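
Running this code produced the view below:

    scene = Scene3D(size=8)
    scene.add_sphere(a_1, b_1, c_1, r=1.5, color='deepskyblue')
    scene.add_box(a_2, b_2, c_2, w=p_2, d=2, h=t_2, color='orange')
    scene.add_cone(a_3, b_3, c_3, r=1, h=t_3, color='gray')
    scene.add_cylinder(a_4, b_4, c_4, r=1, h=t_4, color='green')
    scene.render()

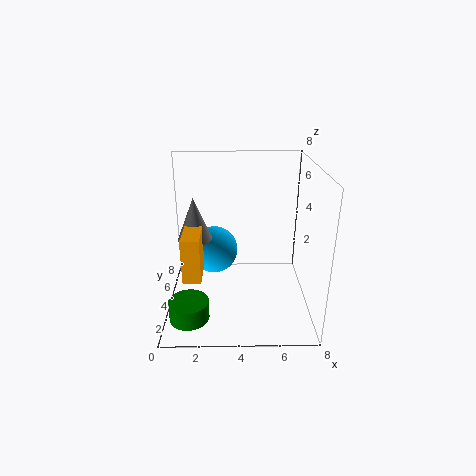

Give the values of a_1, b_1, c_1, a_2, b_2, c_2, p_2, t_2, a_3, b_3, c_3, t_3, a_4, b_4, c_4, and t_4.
a_1 = 2.5; b_1 = 6.5; c_1 = 2; a_2 = 1; b_2 = 2.5; c_2 = 2; p_2 = 1; t_2 = 2.5; a_3 = 1.5; b_3 = 5; c_3 = 3.5; t_3 = 2.5; a_4 = 1.5; b_4 = 1; c_4 = 1; t_4 = 1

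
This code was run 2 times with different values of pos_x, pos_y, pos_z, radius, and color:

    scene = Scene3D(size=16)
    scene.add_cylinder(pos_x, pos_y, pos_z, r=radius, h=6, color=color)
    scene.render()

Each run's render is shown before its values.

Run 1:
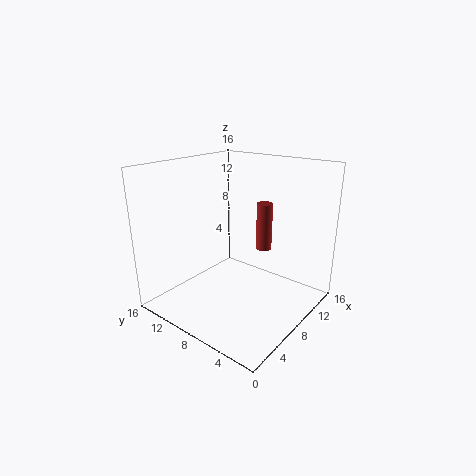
pos_x = 14, pos_y = 8.5, pos_z = 4.5, radius = 1, color = 'brown'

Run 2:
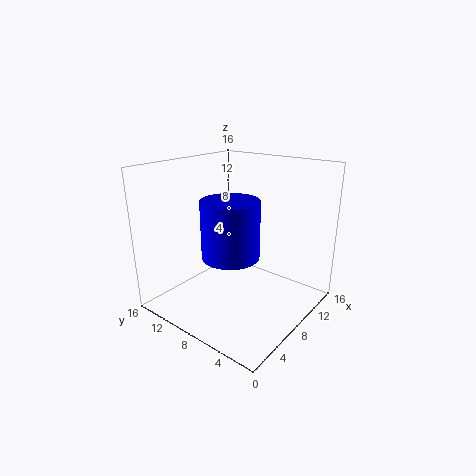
pos_x = 5.5, pos_y = 7, pos_z = 7, radius = 3, color = 'blue'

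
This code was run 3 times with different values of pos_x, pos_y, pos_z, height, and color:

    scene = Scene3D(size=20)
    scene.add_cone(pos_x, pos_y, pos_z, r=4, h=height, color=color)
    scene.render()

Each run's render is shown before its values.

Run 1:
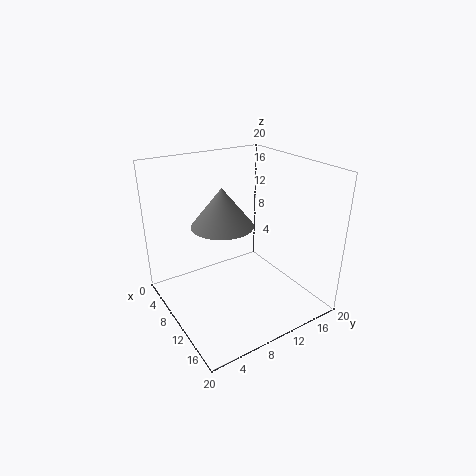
pos_x = 11; pos_y = 7; pos_z = 13; height = 5; color = 'gray'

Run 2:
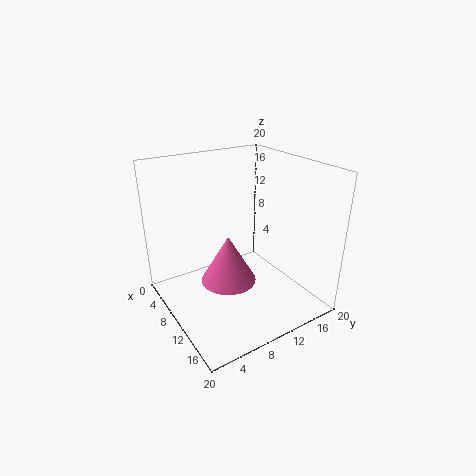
pos_x = 9; pos_y = 9; pos_z = 3; height = 7; color = 'hotpink'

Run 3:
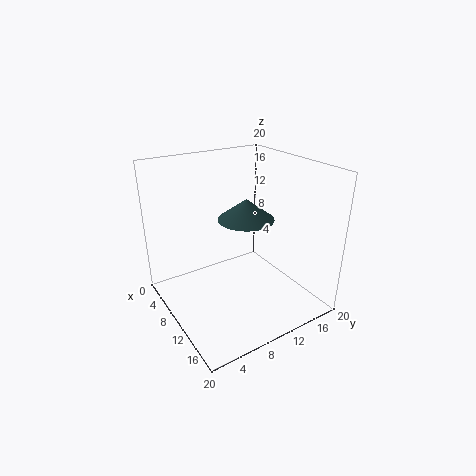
pos_x = 9; pos_y = 12; pos_z = 12; height = 3; color = 'darkslategray'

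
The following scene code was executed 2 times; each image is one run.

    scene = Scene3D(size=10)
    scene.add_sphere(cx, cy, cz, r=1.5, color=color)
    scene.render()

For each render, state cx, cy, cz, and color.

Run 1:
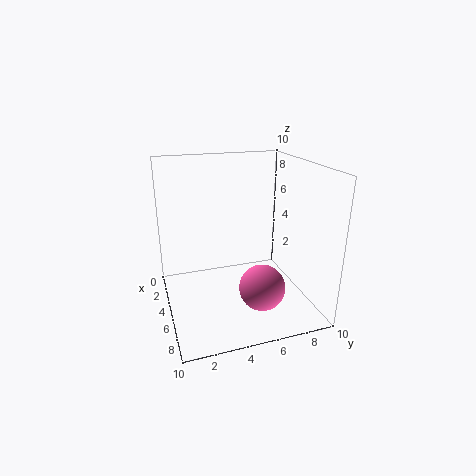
cx = 7.75, cy = 5.75, cz = 2.5, color = 'hotpink'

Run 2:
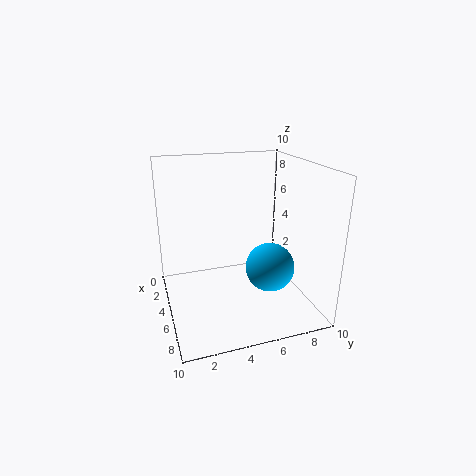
cx = 8.25, cy = 6, cz = 4.25, color = 'deepskyblue'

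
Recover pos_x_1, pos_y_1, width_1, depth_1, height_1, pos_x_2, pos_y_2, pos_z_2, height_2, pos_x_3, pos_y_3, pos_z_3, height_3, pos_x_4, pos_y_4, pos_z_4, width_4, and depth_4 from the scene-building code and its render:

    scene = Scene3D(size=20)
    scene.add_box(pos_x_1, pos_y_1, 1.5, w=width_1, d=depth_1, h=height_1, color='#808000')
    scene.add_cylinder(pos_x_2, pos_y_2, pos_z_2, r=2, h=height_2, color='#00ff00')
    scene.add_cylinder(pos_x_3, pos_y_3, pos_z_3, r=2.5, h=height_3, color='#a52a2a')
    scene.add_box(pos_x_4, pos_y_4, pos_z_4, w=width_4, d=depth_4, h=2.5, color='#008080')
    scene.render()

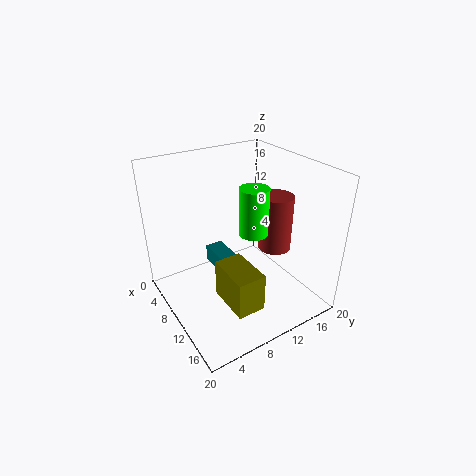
pos_x_1 = 9.5, pos_y_1 = 6.5, width_1 = 6.5, depth_1 = 4, height_1 = 5.5, pos_x_2 = 11.5, pos_y_2 = 11.5, pos_z_2 = 11, height_2 = 6.5, pos_x_3 = 9.5, pos_y_3 = 17, pos_z_3 = 6, height_3 = 8.5, pos_x_4 = 5, pos_y_4 = 7.5, pos_z_4 = 4.5, width_4 = 5, depth_4 = 2.5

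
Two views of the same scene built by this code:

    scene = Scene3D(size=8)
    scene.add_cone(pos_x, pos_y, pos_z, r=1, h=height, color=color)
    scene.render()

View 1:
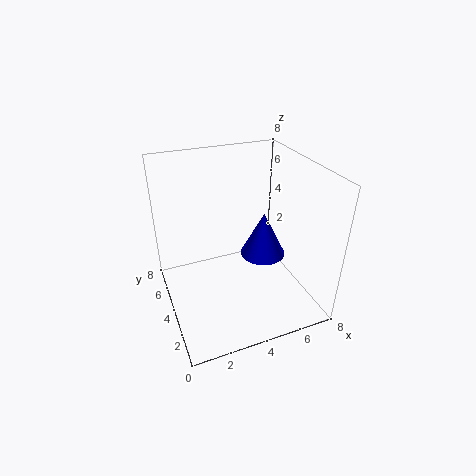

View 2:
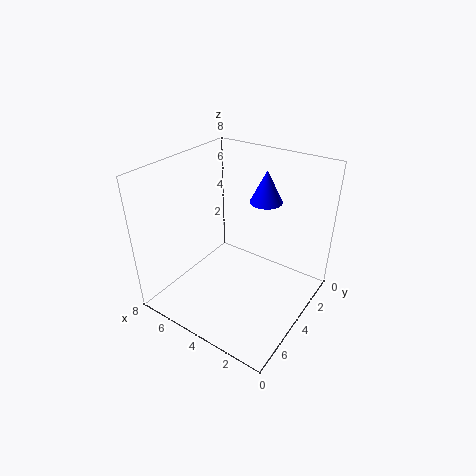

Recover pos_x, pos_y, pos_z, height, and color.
pos_x = 4; pos_y = 1; pos_z = 5; height = 2; color = 'blue'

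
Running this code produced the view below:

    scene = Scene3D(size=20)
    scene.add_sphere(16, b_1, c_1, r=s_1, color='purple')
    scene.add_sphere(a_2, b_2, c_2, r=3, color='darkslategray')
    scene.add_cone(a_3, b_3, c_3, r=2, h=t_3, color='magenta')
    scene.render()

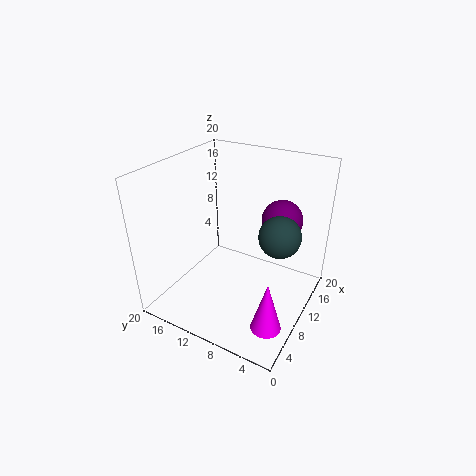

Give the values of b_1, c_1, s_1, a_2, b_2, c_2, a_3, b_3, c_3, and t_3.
b_1 = 6; c_1 = 11; s_1 = 3; a_2 = 13; b_2 = 5; c_2 = 10; a_3 = 5; b_3 = 3; c_3 = 1; t_3 = 7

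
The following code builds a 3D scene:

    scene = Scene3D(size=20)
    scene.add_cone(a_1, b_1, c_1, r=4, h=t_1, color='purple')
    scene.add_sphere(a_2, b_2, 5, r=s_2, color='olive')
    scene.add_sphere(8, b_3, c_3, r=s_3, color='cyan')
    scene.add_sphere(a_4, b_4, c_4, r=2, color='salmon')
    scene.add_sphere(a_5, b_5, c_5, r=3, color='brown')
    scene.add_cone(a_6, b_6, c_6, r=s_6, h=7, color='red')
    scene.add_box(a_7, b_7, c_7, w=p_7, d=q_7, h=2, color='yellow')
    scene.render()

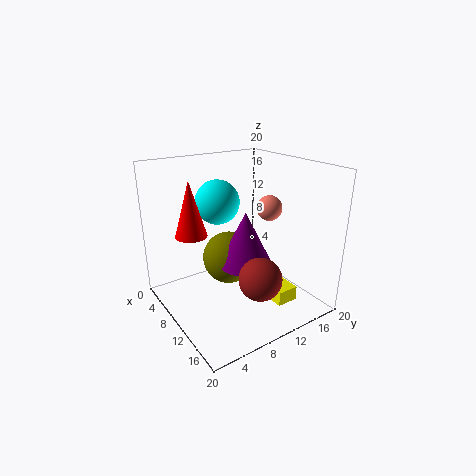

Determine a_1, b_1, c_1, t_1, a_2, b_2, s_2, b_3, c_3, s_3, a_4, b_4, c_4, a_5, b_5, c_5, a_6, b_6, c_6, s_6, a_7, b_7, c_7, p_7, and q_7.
a_1 = 9, b_1 = 12, c_1 = 5, t_1 = 8, a_2 = 6, b_2 = 11, s_2 = 4, b_3 = 8, c_3 = 15, s_3 = 3, a_4 = 7, b_4 = 18, c_4 = 12, a_5 = 14, b_5 = 11, c_5 = 5, a_6 = 10, b_6 = 3, c_6 = 12, s_6 = 2, a_7 = 12, b_7 = 12, c_7 = 2, p_7 = 5, q_7 = 3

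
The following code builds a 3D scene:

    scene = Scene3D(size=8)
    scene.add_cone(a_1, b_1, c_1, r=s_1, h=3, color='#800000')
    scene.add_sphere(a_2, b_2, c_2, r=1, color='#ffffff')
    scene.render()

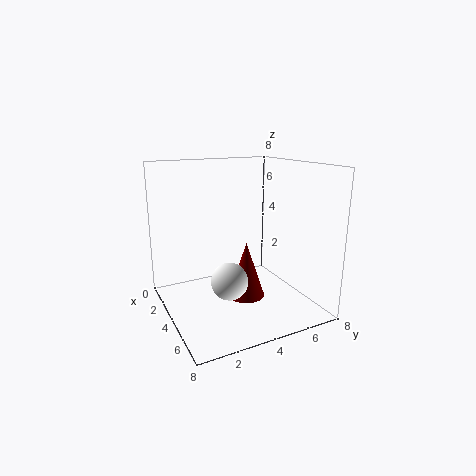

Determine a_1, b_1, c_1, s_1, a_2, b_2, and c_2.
a_1 = 5; b_1 = 4; c_1 = 1; s_1 = 1; a_2 = 5; b_2 = 3; c_2 = 2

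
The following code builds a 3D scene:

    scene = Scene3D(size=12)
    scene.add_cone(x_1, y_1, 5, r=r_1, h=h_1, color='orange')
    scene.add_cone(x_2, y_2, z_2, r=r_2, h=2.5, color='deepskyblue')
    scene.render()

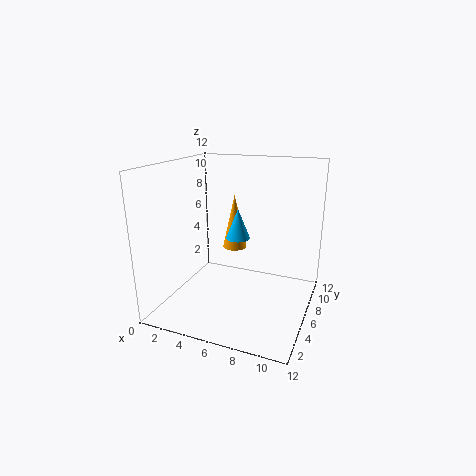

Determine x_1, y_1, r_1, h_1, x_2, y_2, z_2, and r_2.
x_1 = 5.5, y_1 = 6.5, r_1 = 1, h_1 = 4.5, x_2 = 6, y_2 = 6, z_2 = 6, r_2 = 1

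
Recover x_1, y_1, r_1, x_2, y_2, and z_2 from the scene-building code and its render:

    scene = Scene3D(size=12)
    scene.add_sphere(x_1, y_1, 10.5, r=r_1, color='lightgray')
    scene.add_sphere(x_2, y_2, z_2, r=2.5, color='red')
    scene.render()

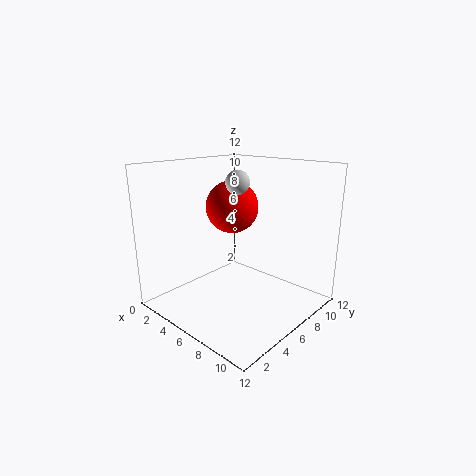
x_1 = 5.5
y_1 = 6.5
r_1 = 1
x_2 = 2.5
y_2 = 9
z_2 = 7.5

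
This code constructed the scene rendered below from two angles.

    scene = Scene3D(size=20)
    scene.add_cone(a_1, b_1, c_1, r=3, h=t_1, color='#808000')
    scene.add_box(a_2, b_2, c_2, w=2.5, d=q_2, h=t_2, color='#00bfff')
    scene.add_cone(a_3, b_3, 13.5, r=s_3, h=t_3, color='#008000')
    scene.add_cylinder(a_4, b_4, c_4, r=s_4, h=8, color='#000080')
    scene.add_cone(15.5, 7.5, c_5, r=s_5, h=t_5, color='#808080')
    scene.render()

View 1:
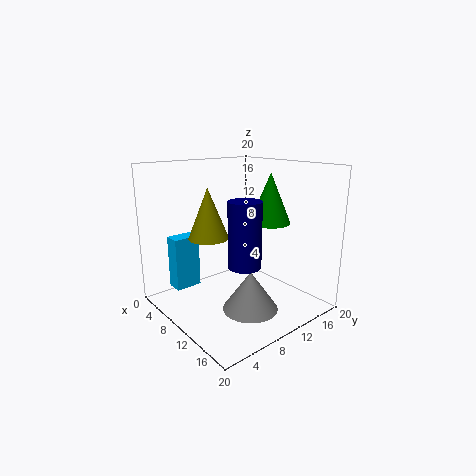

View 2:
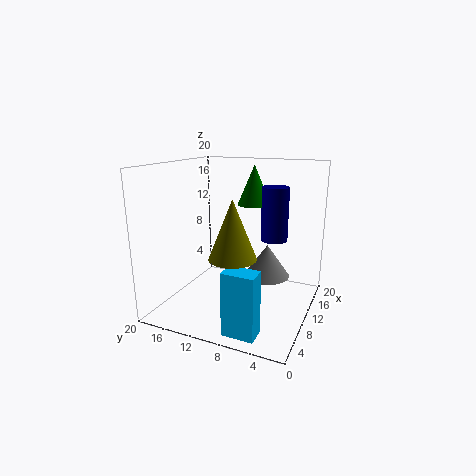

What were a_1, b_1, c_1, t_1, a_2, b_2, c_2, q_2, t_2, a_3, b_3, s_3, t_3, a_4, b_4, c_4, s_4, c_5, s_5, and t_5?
a_1 = 5, b_1 = 8.5, c_1 = 9, t_1 = 7.5, a_2 = 0.5, b_2 = 4, c_2 = 1, q_2 = 4, t_2 = 8, a_3 = 16, b_3 = 10, s_3 = 2.5, t_3 = 6, a_4 = 15.5, b_4 = 6.5, c_4 = 8.5, s_4 = 2, c_5 = 2.5, s_5 = 3.5, t_5 = 5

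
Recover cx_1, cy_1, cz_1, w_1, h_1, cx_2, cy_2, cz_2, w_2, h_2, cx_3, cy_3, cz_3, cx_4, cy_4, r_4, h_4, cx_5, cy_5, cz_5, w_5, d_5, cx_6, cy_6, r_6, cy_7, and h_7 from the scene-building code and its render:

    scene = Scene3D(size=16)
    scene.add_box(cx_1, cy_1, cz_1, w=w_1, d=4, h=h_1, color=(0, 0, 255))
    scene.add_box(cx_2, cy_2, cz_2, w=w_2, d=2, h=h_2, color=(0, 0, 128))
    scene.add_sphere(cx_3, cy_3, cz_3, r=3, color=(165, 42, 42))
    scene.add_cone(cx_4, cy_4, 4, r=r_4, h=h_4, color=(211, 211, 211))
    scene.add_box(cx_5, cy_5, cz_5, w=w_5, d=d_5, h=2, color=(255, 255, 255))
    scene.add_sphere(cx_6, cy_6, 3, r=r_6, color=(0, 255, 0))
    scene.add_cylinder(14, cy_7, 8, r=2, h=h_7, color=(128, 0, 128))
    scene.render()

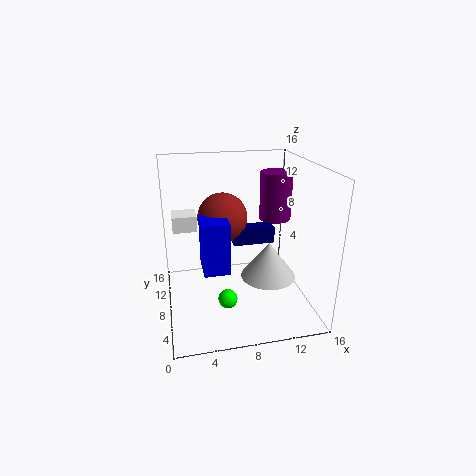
cx_1 = 4
cy_1 = 7
cz_1 = 4
w_1 = 3
h_1 = 6
cx_2 = 8
cy_2 = 10
cz_2 = 6
w_2 = 5
h_2 = 2
cx_3 = 7
cy_3 = 12
cz_3 = 9
cx_4 = 11
cy_4 = 6
r_4 = 3
h_4 = 4
cx_5 = 1
cy_5 = 13
cz_5 = 7
w_5 = 3
d_5 = 3
cx_6 = 6
cy_6 = 4
r_6 = 1
cy_7 = 13
h_7 = 6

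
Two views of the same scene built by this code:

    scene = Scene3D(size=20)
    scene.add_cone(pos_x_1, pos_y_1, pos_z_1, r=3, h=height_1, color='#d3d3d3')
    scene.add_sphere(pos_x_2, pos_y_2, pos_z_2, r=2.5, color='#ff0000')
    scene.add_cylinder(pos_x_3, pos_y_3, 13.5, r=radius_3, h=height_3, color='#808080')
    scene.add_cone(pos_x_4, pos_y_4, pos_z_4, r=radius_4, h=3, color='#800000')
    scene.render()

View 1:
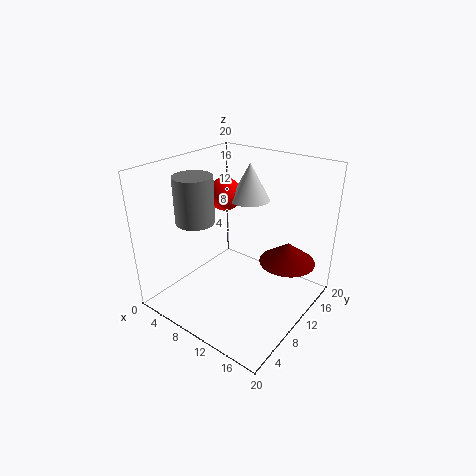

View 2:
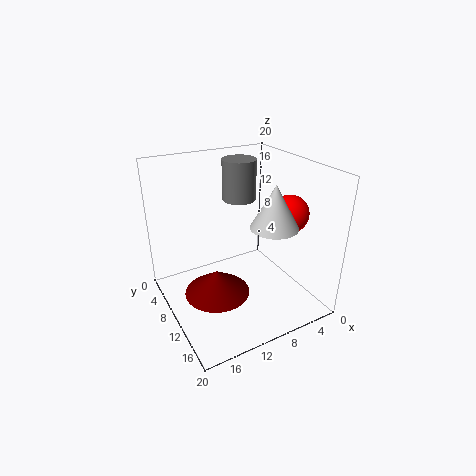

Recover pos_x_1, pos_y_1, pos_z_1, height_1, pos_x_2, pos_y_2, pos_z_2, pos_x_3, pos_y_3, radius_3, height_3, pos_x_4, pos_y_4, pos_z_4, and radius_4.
pos_x_1 = 8; pos_y_1 = 15.5; pos_z_1 = 13.5; height_1 = 5.5; pos_x_2 = 4.5; pos_y_2 = 14; pos_z_2 = 14; pos_x_3 = 7; pos_y_3 = 5; radius_3 = 2.5; height_3 = 6; pos_x_4 = 15.5; pos_y_4 = 14.5; pos_z_4 = 6; radius_4 = 4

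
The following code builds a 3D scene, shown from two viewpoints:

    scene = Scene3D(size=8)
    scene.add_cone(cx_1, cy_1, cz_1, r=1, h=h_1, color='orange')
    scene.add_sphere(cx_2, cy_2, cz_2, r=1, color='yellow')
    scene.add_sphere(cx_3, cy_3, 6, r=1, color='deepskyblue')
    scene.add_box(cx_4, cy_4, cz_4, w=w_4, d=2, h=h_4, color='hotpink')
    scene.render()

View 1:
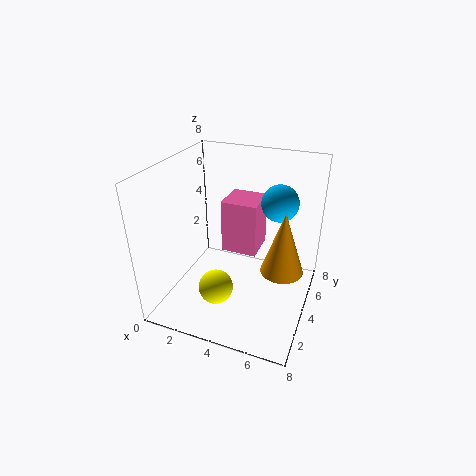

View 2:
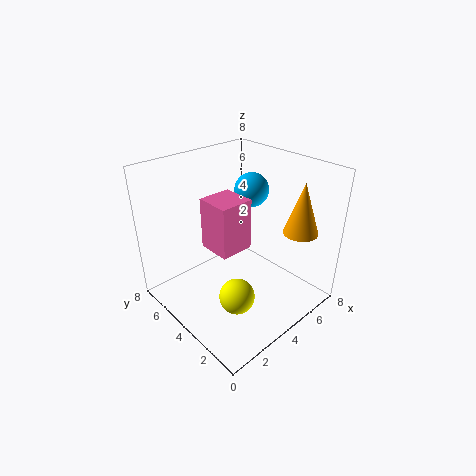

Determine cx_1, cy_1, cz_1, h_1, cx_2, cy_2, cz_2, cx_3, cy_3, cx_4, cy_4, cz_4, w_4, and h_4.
cx_1 = 7
cy_1 = 2
cz_1 = 4
h_1 = 3
cx_2 = 3
cy_2 = 3
cz_2 = 1
cx_3 = 6
cy_3 = 5
cx_4 = 3
cy_4 = 4
cz_4 = 3
w_4 = 2
h_4 = 3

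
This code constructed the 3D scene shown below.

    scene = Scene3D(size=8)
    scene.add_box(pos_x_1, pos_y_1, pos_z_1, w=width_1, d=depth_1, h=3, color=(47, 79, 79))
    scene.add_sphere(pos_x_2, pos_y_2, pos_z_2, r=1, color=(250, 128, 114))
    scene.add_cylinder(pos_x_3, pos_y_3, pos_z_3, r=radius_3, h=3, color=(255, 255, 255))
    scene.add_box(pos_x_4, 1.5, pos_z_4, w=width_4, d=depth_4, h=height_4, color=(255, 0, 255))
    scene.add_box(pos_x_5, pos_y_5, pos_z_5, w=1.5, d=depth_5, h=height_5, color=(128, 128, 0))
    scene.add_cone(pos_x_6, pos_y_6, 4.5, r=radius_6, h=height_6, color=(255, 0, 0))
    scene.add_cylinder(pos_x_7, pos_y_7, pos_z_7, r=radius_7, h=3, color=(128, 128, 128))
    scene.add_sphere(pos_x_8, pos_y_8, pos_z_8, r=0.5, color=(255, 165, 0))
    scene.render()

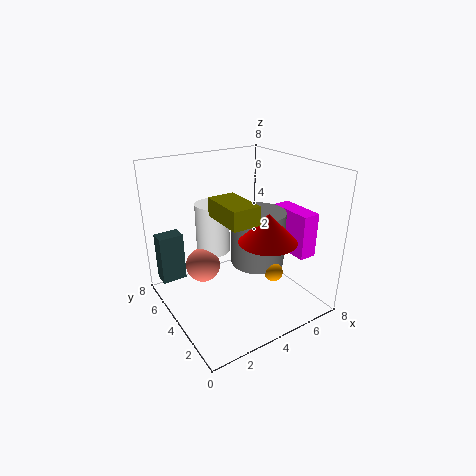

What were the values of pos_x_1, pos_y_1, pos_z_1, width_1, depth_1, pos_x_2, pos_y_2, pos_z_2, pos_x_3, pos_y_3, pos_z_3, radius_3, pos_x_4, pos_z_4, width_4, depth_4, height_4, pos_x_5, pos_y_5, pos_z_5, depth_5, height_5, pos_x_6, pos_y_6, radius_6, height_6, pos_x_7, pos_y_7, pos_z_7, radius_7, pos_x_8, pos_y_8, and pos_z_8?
pos_x_1 = 0.5
pos_y_1 = 7
pos_z_1 = 0.5
width_1 = 1.5
depth_1 = 1
pos_x_2 = 2.5
pos_y_2 = 5.5
pos_z_2 = 2
pos_x_3 = 3.5
pos_y_3 = 6
pos_z_3 = 2.5
radius_3 = 1
pos_x_4 = 6.5
pos_z_4 = 3
width_4 = 1
depth_4 = 2.5
height_4 = 2.5
pos_x_5 = 2.5
pos_y_5 = 2
pos_z_5 = 5.5
depth_5 = 2.5
height_5 = 1
pos_x_6 = 4.5
pos_y_6 = 2
radius_6 = 1.5
height_6 = 1.5
pos_x_7 = 5
pos_y_7 = 3.5
pos_z_7 = 2.5
radius_7 = 1.5
pos_x_8 = 5
pos_y_8 = 2
pos_z_8 = 2.5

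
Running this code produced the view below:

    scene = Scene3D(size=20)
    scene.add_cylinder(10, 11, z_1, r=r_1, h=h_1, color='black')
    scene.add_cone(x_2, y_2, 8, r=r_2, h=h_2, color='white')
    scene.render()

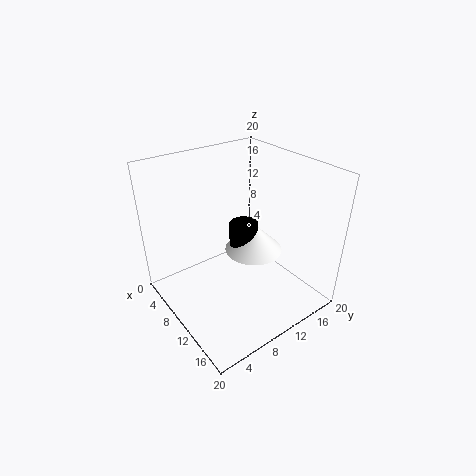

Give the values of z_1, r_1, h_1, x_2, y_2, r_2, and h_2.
z_1 = 8
r_1 = 2
h_1 = 4
x_2 = 11
y_2 = 12
r_2 = 4
h_2 = 4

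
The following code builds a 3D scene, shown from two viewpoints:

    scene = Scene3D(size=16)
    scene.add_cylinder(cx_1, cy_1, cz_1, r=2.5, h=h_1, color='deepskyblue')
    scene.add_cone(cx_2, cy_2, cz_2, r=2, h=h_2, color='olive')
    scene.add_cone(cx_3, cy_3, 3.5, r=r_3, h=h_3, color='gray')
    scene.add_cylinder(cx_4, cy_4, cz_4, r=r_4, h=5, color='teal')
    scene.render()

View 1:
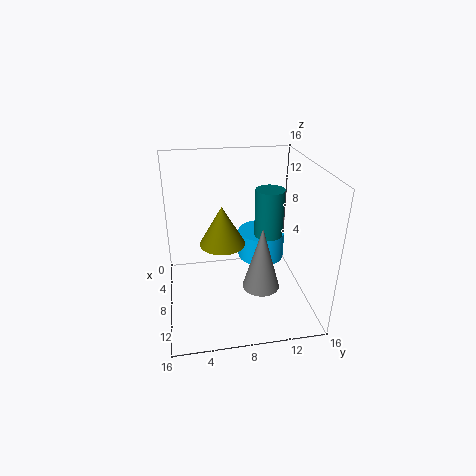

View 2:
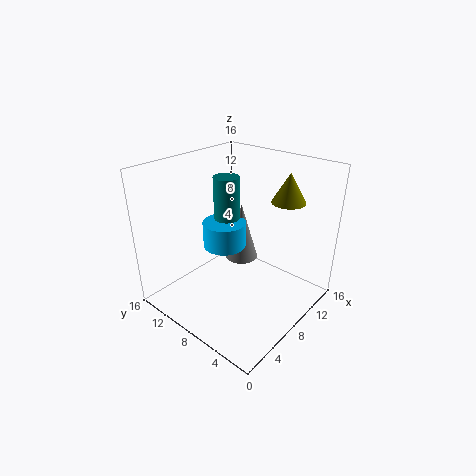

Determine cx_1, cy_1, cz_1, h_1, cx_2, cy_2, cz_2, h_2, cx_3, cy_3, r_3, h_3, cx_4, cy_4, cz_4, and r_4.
cx_1 = 8.5
cy_1 = 10.5
cz_1 = 6
h_1 = 3
cx_2 = 14
cy_2 = 5.5
cz_2 = 11
h_2 = 3.5
cx_3 = 11
cy_3 = 10
r_3 = 2
h_3 = 7
cx_4 = 9.5
cy_4 = 11
cz_4 = 9
r_4 = 1.5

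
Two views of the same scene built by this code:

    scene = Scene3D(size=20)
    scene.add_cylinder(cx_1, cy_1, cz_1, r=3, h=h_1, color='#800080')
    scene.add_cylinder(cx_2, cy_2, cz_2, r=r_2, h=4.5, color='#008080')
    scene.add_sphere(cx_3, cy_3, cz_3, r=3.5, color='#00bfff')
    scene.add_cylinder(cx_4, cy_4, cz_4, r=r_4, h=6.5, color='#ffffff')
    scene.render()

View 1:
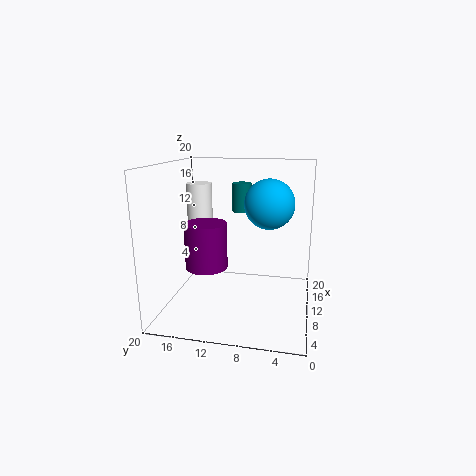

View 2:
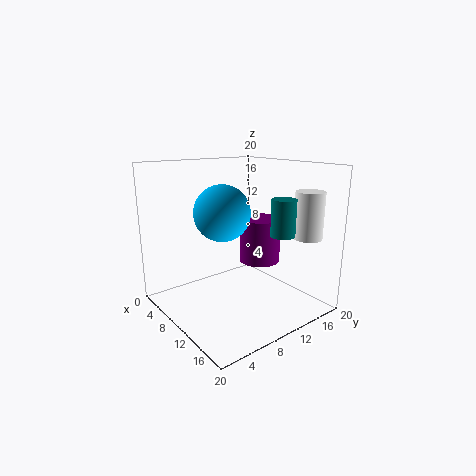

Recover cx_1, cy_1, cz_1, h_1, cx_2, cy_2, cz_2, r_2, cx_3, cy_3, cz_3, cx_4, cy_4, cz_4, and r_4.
cx_1 = 9.5; cy_1 = 14.5; cz_1 = 5.5; h_1 = 6.5; cx_2 = 17.5; cy_2 = 11; cz_2 = 12; r_2 = 1.5; cx_3 = 12; cy_3 = 6; cz_3 = 14.5; cx_4 = 16; cy_4 = 17.5; cz_4 = 10; r_4 = 2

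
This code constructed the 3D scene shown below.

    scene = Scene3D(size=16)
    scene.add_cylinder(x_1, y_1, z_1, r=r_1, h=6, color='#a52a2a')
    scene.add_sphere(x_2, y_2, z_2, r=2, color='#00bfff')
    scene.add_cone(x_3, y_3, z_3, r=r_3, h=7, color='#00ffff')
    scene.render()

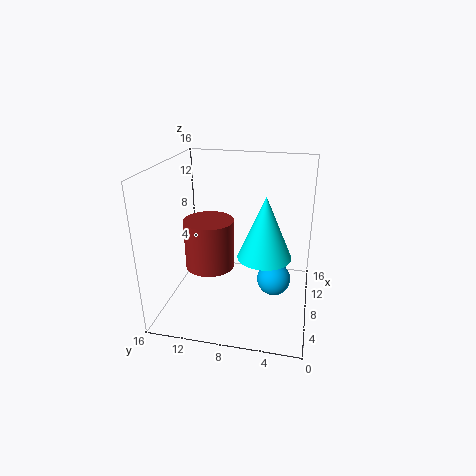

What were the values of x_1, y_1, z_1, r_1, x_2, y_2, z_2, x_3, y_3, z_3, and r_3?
x_1 = 10, y_1 = 12, z_1 = 3, r_1 = 3, x_2 = 10, y_2 = 4, z_2 = 2, x_3 = 8, y_3 = 5, z_3 = 6, r_3 = 3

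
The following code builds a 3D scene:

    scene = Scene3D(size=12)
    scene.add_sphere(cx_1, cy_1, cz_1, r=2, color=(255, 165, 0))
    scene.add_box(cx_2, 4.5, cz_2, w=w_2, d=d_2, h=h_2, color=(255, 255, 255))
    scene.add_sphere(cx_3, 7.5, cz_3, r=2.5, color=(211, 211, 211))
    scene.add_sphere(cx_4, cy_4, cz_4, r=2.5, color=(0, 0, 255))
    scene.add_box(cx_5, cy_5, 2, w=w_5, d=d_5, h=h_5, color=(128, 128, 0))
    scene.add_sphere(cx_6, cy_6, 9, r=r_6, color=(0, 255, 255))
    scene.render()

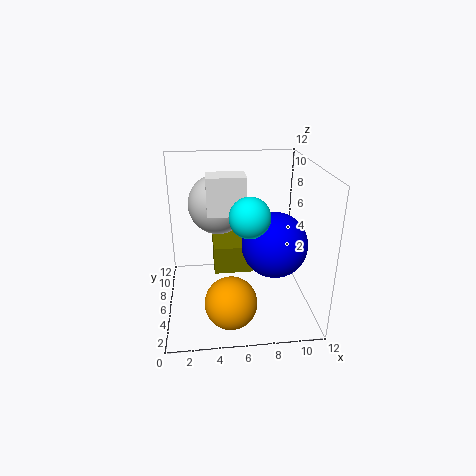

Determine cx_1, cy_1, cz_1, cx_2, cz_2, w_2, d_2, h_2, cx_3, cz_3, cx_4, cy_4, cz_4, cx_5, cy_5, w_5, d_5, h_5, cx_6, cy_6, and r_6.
cx_1 = 5; cy_1 = 2; cz_1 = 2.5; cx_2 = 3.5; cz_2 = 8.5; w_2 = 3; d_2 = 2; h_2 = 3; cx_3 = 4.5; cz_3 = 8.5; cx_4 = 8.5; cy_4 = 3.5; cz_4 = 6.5; cx_5 = 4; cy_5 = 7; w_5 = 3.5; d_5 = 4; h_5 = 2.5; cx_6 = 6.5; cy_6 = 3; r_6 = 1.5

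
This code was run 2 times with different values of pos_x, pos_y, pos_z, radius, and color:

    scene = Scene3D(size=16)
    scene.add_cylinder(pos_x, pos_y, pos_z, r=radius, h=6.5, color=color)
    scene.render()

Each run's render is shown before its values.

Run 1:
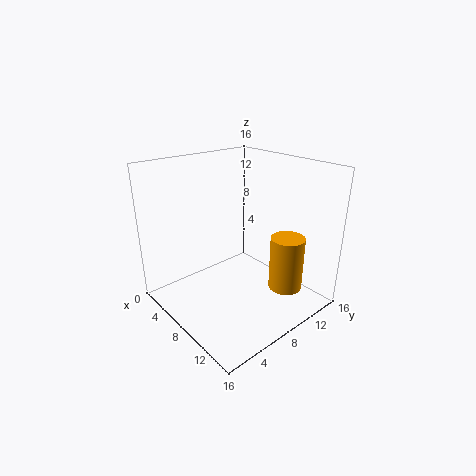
pos_x = 11; pos_y = 13; pos_z = 1; radius = 2; color = 'orange'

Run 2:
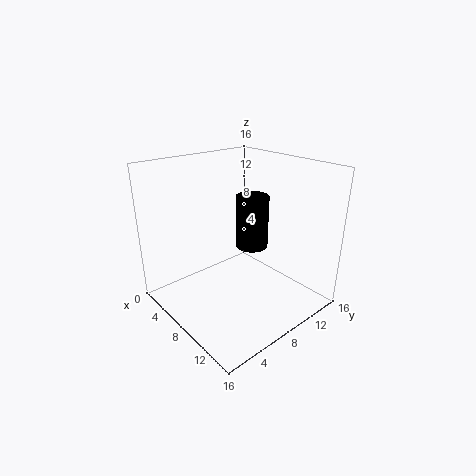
pos_x = 6; pos_y = 12; pos_z = 5; radius = 2; color = 'black'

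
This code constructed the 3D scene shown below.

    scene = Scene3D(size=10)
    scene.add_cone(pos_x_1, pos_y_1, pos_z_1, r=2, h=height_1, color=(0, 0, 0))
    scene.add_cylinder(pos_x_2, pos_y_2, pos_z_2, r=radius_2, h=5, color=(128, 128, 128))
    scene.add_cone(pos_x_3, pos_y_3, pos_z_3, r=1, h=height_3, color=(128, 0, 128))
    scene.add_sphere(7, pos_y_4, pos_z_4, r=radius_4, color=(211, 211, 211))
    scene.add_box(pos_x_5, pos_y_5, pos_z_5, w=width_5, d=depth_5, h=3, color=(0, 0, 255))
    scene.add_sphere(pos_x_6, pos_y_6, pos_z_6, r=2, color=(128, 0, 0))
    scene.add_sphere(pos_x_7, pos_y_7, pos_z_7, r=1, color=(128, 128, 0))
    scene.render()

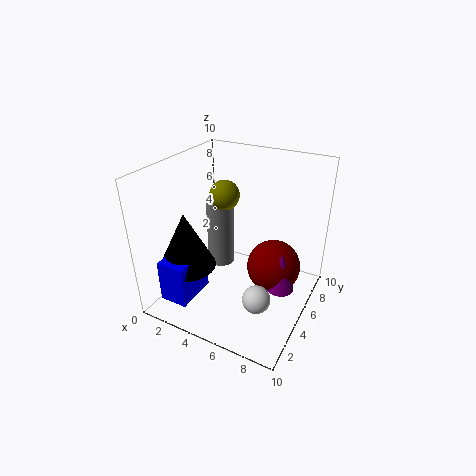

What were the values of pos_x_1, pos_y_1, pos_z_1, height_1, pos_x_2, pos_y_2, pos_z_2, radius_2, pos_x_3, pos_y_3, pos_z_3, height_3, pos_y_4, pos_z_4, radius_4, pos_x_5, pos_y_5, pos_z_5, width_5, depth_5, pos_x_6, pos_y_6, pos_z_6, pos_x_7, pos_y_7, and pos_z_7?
pos_x_1 = 2, pos_y_1 = 3, pos_z_1 = 3, height_1 = 4, pos_x_2 = 3, pos_y_2 = 6, pos_z_2 = 2, radius_2 = 1, pos_x_3 = 8, pos_y_3 = 6, pos_z_3 = 1, height_3 = 3, pos_y_4 = 4, pos_z_4 = 1, radius_4 = 1, pos_x_5 = 1, pos_y_5 = 1, pos_z_5 = 1, width_5 = 2, depth_5 = 3, pos_x_6 = 7, pos_y_6 = 7, pos_z_6 = 2, pos_x_7 = 4, pos_y_7 = 5, pos_z_7 = 8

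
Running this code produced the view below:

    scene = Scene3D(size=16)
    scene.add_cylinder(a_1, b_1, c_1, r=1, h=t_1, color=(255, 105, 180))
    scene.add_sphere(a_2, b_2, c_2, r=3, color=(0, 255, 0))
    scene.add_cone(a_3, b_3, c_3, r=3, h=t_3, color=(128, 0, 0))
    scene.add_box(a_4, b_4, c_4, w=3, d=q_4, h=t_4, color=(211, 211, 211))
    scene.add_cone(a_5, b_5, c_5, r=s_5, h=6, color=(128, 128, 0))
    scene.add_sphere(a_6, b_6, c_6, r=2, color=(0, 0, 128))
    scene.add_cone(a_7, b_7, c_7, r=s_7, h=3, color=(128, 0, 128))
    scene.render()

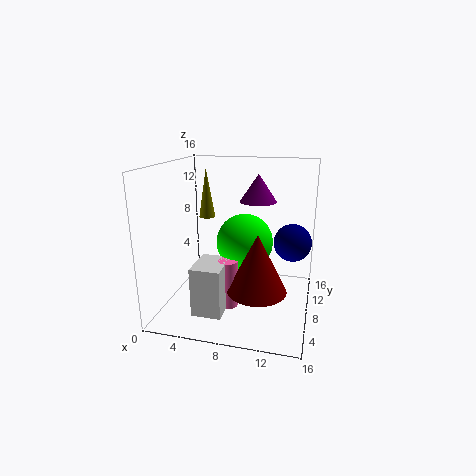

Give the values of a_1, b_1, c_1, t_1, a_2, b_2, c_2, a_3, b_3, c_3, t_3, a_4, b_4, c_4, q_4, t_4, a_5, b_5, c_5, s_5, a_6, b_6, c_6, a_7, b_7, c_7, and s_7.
a_1 = 8, b_1 = 4, c_1 = 2, t_1 = 5, a_2 = 9, b_2 = 7, c_2 = 8, a_3 = 11, b_3 = 4, c_3 = 4, t_3 = 6, a_4 = 5, b_4 = 1, c_4 = 2, q_4 = 4, t_4 = 5, a_5 = 3, b_5 = 12, c_5 = 9, s_5 = 1, a_6 = 14, b_6 = 8, c_6 = 8, a_7 = 10, b_7 = 9, c_7 = 12, s_7 = 2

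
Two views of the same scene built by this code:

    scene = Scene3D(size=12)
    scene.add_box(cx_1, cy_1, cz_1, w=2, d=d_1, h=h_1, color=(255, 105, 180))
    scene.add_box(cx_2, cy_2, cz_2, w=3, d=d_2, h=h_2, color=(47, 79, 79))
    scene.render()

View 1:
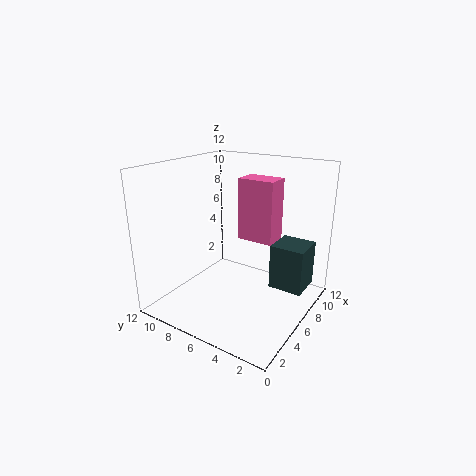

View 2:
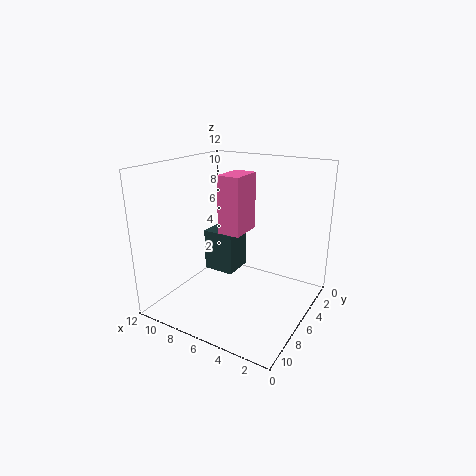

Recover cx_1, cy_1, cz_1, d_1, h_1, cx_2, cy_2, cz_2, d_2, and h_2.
cx_1 = 6, cy_1 = 3, cz_1 = 6, d_1 = 3, h_1 = 5, cx_2 = 8, cy_2 = 1, cz_2 = 1, d_2 = 3, h_2 = 4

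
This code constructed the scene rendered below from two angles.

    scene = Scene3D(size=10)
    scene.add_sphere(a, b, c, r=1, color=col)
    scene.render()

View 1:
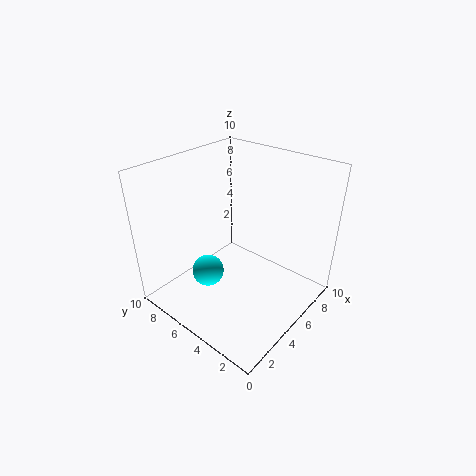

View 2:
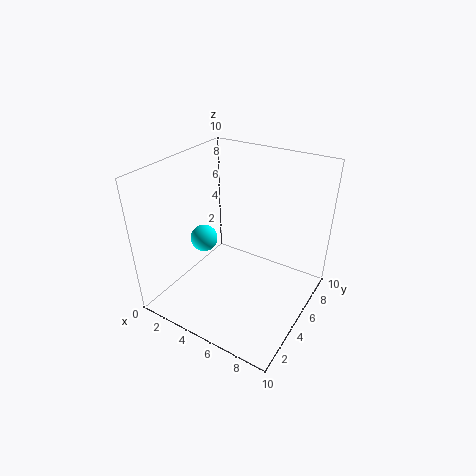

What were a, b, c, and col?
a = 2
b = 5
c = 4
col = 'cyan'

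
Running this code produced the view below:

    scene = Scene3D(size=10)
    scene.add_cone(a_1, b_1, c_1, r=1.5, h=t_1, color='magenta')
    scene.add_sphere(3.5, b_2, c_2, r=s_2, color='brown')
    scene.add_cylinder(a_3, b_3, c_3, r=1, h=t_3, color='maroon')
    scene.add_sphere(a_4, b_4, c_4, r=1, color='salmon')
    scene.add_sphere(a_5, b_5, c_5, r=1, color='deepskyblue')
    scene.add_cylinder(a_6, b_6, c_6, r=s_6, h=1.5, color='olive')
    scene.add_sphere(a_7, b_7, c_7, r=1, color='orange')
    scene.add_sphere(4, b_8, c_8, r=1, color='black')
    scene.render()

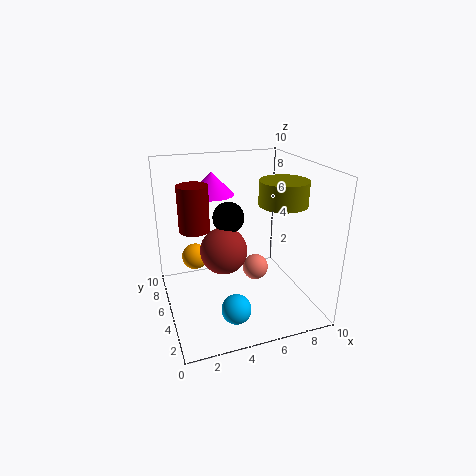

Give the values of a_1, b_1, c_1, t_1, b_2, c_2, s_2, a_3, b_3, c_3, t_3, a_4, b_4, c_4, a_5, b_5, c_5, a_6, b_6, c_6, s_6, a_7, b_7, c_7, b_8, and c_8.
a_1 = 3.5; b_1 = 6; c_1 = 8; t_1 = 1.5; b_2 = 3.5; c_2 = 5; s_2 = 1.5; a_3 = 2; b_3 = 5; c_3 = 6; t_3 = 3; a_4 = 7; b_4 = 6.5; c_4 = 1.5; a_5 = 4; b_5 = 2.5; c_5 = 1; a_6 = 7; b_6 = 2.5; c_6 = 8; s_6 = 1.5; a_7 = 2.5; b_7 = 8; c_7 = 2.5; b_8 = 4; c_8 = 7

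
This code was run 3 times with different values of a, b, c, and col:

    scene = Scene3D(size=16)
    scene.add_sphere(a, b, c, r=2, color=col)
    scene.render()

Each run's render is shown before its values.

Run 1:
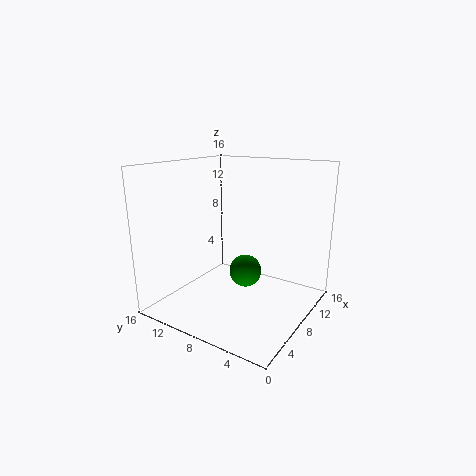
a = 11.25; b = 9; c = 2.5; col = 'green'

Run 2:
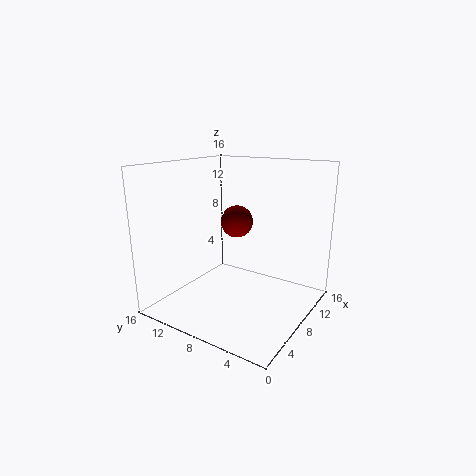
a = 12; b = 10.75; c = 8.5; col = 'maroon'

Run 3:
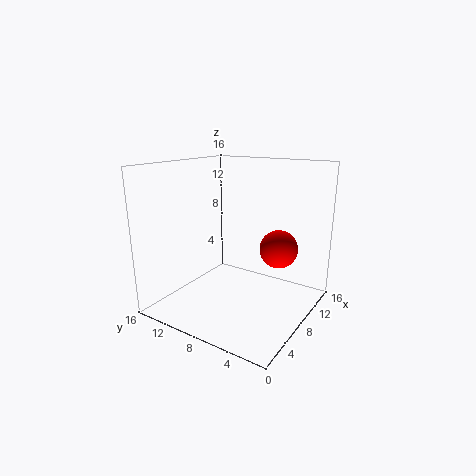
a = 8.5; b = 3.25; c = 7.5; col = 'red'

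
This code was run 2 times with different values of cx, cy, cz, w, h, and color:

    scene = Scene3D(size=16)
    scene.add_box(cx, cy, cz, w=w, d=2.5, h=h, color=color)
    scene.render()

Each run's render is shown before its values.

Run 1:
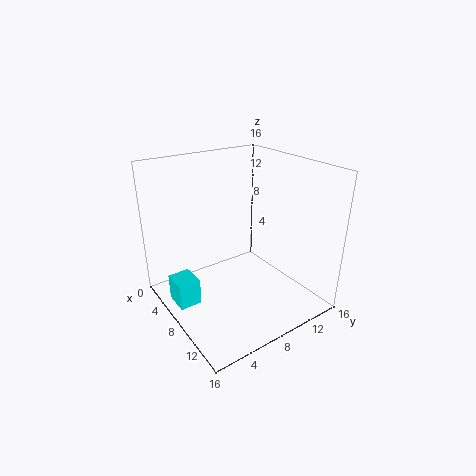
cx = 4
cy = 1
cz = 0.5
w = 3
h = 3
color = 'cyan'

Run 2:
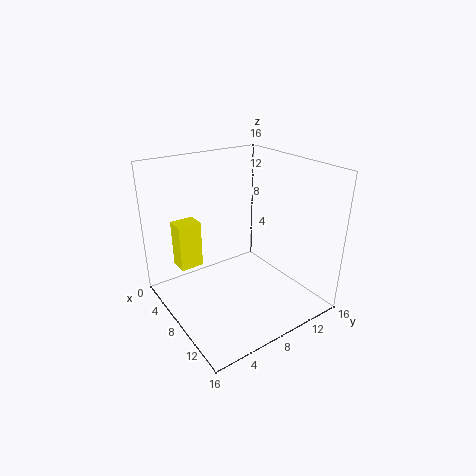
cx = 5
cy = 1.5
cz = 5.5
w = 2
h = 5
color = 'yellow'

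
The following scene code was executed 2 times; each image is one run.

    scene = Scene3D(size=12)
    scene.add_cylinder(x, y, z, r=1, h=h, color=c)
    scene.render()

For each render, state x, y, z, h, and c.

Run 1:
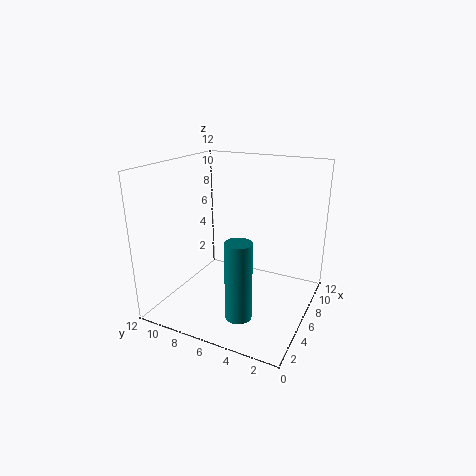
x = 2
y = 4
z = 1.5
h = 6
c = 'teal'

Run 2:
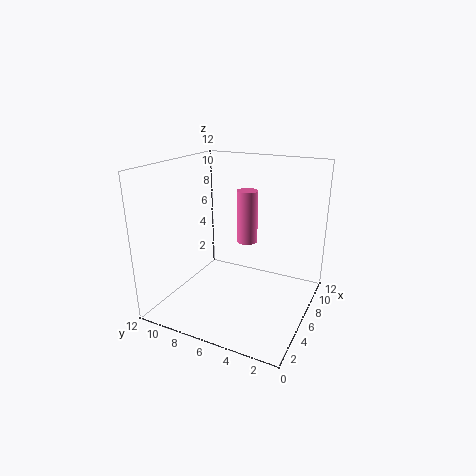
x = 10
y = 7
z = 4
h = 5
c = 'hotpink'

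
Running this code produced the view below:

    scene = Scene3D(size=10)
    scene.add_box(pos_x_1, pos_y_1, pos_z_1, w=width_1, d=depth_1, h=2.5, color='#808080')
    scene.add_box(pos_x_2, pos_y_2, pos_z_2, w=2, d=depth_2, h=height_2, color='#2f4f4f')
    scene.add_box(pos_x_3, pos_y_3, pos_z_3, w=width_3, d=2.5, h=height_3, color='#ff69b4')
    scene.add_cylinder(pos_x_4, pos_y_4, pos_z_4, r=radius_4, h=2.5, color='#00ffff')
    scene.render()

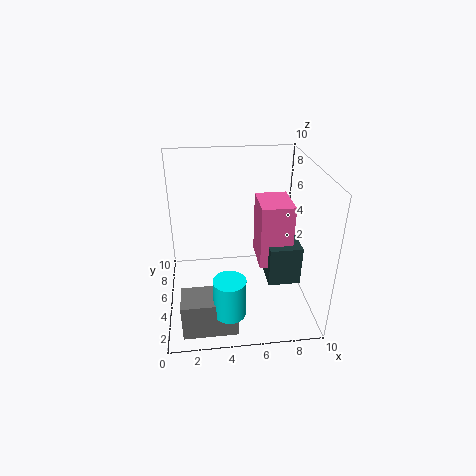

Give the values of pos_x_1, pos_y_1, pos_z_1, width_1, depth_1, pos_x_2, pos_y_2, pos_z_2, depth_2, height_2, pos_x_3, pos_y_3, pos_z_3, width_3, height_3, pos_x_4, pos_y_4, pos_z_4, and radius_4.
pos_x_1 = 1; pos_y_1 = 0.5; pos_z_1 = 0.5; width_1 = 3.5; depth_1 = 2; pos_x_2 = 6.5; pos_y_2 = 1.5; pos_z_2 = 3.5; depth_2 = 3.5; height_2 = 2.5; pos_x_3 = 6; pos_y_3 = 2; pos_z_3 = 4.5; width_3 = 2; height_3 = 4; pos_x_4 = 4; pos_y_4 = 1; pos_z_4 = 2; radius_4 = 1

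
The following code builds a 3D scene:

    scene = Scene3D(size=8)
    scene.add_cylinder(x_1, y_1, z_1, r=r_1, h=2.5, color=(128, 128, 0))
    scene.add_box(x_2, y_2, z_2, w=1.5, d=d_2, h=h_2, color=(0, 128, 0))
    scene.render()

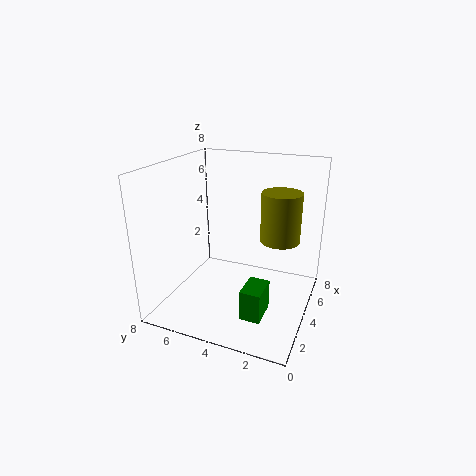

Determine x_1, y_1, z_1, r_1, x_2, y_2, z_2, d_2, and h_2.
x_1 = 3.5; y_1 = 1.5; z_1 = 4.5; r_1 = 1; x_2 = 0.5; y_2 = 1.5; z_2 = 1.5; d_2 = 1; h_2 = 1.5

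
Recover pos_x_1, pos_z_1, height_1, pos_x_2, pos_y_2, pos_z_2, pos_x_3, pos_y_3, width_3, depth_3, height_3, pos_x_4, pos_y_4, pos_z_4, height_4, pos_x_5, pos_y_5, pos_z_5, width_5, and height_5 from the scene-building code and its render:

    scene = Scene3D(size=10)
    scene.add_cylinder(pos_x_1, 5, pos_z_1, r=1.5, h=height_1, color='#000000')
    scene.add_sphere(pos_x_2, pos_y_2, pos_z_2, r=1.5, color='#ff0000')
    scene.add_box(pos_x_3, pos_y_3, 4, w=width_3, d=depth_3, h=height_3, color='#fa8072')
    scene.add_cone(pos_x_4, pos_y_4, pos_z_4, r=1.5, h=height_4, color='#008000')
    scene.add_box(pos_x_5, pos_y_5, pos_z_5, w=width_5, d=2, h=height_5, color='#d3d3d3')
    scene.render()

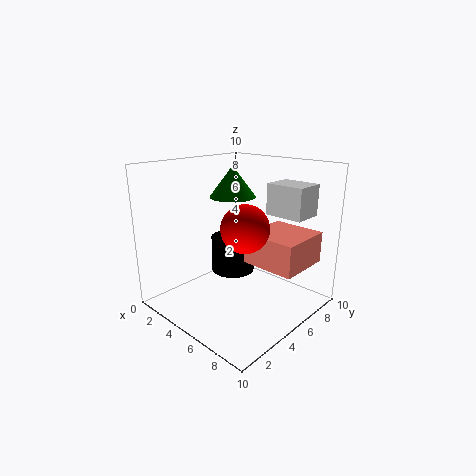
pos_x_1 = 4.5, pos_z_1 = 2.5, height_1 = 2.5, pos_x_2 = 7, pos_y_2 = 3.5, pos_z_2 = 6.5, pos_x_3 = 6.5, pos_y_3 = 4, width_3 = 3.5, depth_3 = 3.5, height_3 = 2, pos_x_4 = 5, pos_y_4 = 4.5, pos_z_4 = 8, height_4 = 2, pos_x_5 = 7, pos_y_5 = 5.5, pos_z_5 = 7, width_5 = 2.5, height_5 = 2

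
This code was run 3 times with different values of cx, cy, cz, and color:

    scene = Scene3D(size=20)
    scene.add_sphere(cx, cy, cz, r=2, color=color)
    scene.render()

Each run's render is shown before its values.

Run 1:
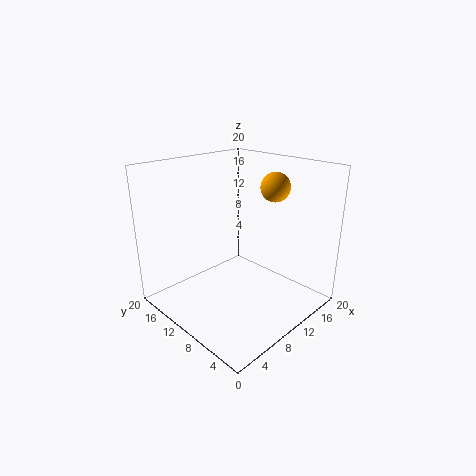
cx = 14, cy = 7, cz = 17, color = 'orange'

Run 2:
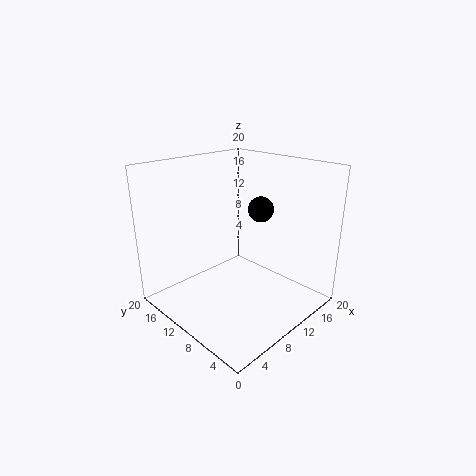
cx = 17, cy = 12, cz = 12, color = 'black'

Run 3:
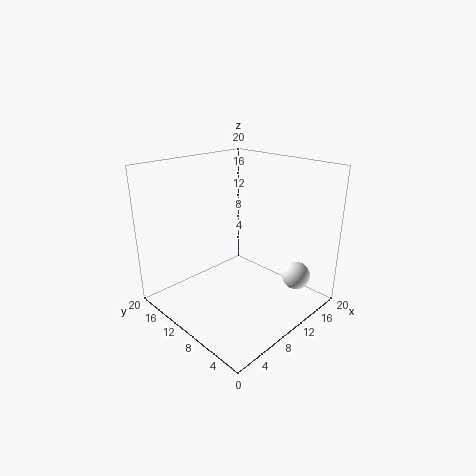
cx = 16, cy = 4, cz = 4, color = 'white'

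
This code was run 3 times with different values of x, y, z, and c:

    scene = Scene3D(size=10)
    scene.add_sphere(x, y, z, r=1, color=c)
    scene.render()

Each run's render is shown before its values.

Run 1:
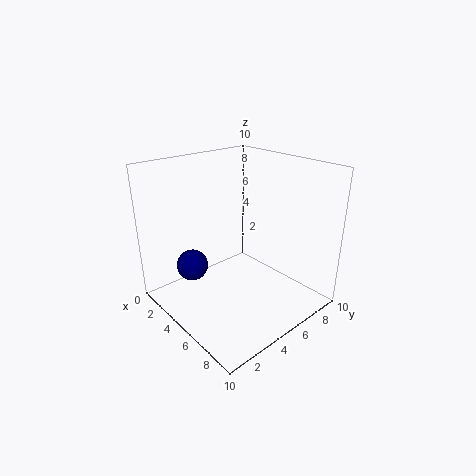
x = 4.5, y = 1.5, z = 4, c = 'navy'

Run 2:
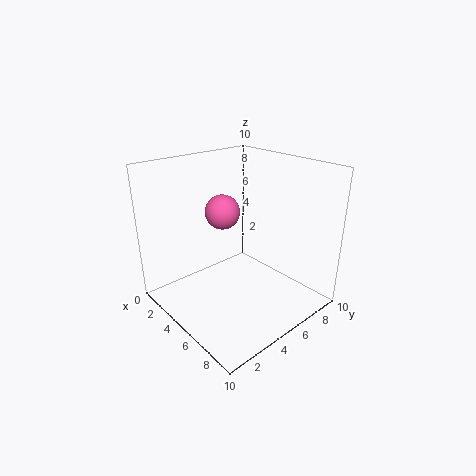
x = 6.5, y = 2.5, z = 8, c = 'hotpink'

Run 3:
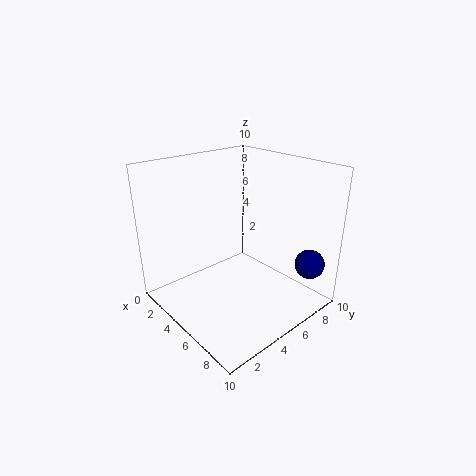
x = 9, y = 8, z = 3.5, c = 'navy'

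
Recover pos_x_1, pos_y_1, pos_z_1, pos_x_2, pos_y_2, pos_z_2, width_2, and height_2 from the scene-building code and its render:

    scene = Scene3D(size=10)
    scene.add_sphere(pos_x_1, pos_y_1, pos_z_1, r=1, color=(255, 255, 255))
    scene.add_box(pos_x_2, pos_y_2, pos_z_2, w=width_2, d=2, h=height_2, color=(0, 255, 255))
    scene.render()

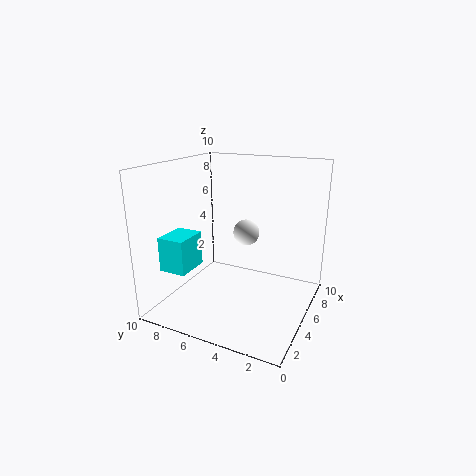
pos_x_1 = 7.5, pos_y_1 = 5.5, pos_z_1 = 4.5, pos_x_2 = 2.5, pos_y_2 = 8, pos_z_2 = 2.5, width_2 = 2.5, height_2 = 2.5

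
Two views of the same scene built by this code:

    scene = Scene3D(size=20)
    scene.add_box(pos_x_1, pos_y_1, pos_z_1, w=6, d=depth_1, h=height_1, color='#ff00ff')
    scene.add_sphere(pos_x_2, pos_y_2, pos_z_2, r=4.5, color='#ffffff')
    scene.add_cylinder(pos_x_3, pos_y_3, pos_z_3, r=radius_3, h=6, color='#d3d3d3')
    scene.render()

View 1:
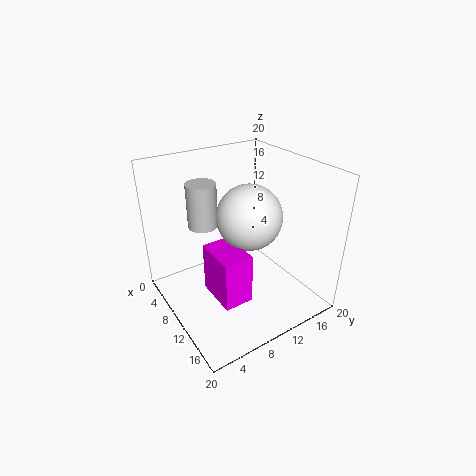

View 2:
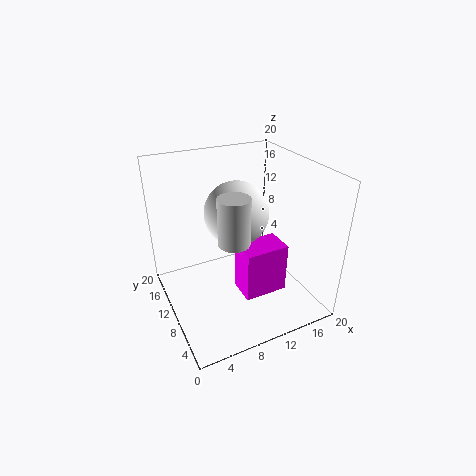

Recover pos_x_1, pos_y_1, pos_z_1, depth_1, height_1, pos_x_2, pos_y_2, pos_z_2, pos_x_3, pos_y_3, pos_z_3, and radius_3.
pos_x_1 = 9, pos_y_1 = 5, pos_z_1 = 3, depth_1 = 4, height_1 = 7, pos_x_2 = 10.5, pos_y_2 = 11.5, pos_z_2 = 13, pos_x_3 = 7.5, pos_y_3 = 6, pos_z_3 = 12, radius_3 = 2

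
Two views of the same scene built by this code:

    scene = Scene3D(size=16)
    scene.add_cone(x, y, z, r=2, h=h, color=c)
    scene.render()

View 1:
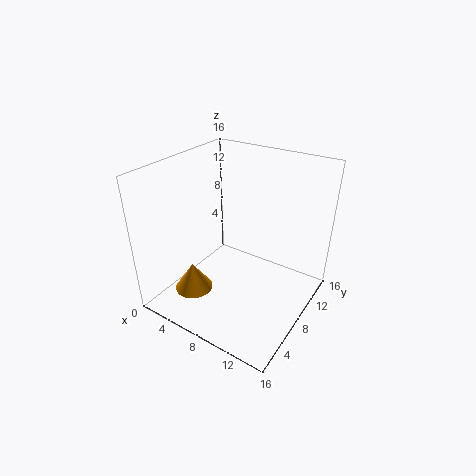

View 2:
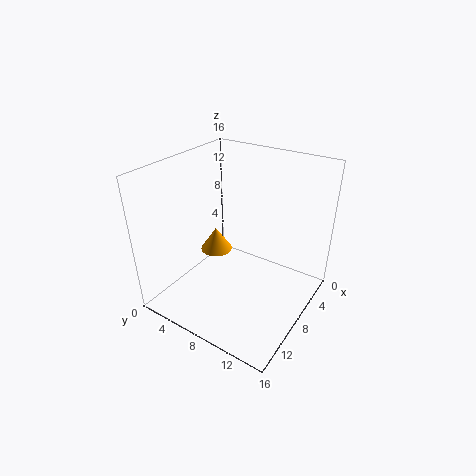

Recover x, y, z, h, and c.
x = 5.5
y = 3
z = 3.5
h = 3
c = 'orange'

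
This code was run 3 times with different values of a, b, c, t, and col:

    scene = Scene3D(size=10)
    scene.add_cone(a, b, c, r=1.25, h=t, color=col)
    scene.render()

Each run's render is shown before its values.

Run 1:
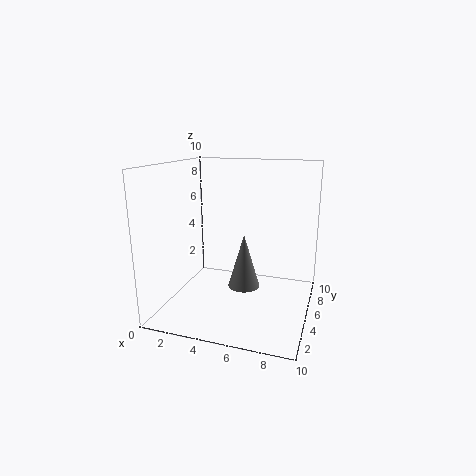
a = 4.75
b = 7.25
c = 0.25
t = 4.25
col = 'gray'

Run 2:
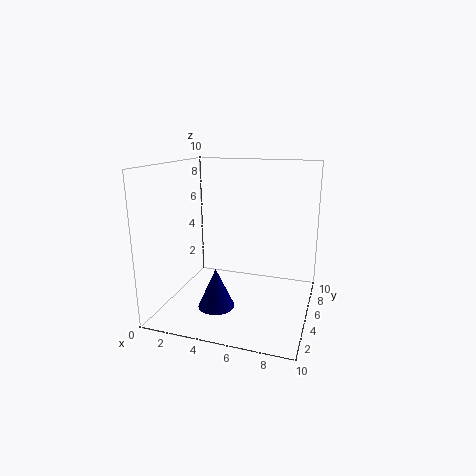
a = 4
b = 3.25
c = 0.5
t = 2.75
col = 'navy'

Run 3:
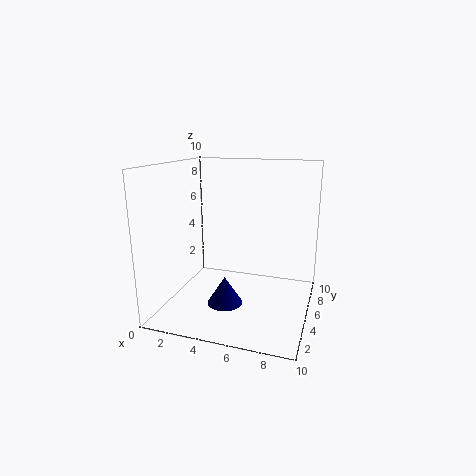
a = 4.25
b = 4.25
c = 0.25
t = 2
col = 'navy'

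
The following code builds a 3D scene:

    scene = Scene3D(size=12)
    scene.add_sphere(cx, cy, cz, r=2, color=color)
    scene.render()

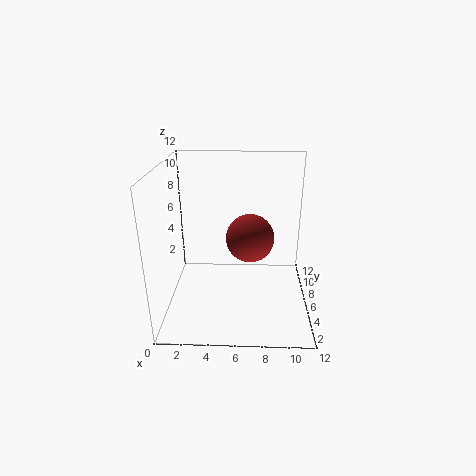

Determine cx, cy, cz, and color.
cx = 7; cy = 6; cz = 6; color = 'brown'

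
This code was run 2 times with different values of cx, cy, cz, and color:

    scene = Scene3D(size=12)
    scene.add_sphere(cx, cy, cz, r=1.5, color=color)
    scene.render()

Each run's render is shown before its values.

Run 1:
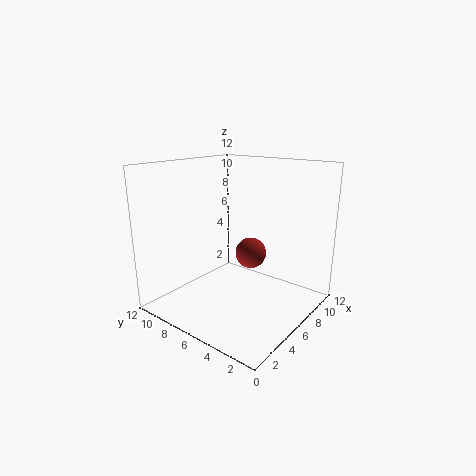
cx = 10, cy = 7.5, cz = 3, color = 'brown'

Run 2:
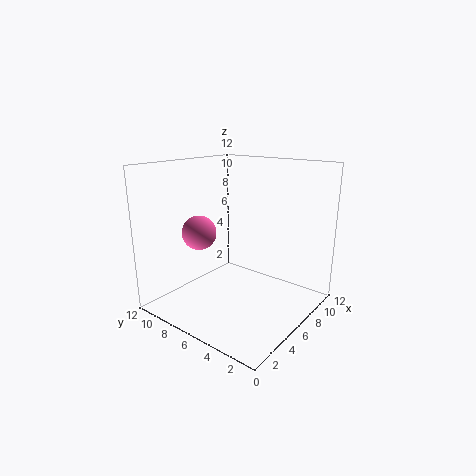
cx = 5, cy = 9.5, cz = 6, color = 'hotpink'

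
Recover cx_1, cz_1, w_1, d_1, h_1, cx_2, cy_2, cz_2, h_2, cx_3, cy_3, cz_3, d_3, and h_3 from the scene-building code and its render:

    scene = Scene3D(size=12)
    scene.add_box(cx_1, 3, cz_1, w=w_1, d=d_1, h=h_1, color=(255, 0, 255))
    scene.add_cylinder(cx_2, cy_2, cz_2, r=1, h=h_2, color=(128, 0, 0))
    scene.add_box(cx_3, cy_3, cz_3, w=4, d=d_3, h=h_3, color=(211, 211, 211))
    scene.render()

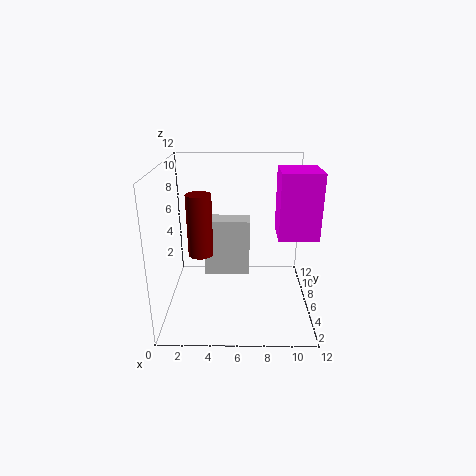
cx_1 = 9
cz_1 = 7
w_1 = 3
d_1 = 3
h_1 = 5
cx_2 = 3
cy_2 = 5
cz_2 = 5
h_2 = 5
cx_3 = 3
cy_3 = 7
cz_3 = 2
d_3 = 2
h_3 = 5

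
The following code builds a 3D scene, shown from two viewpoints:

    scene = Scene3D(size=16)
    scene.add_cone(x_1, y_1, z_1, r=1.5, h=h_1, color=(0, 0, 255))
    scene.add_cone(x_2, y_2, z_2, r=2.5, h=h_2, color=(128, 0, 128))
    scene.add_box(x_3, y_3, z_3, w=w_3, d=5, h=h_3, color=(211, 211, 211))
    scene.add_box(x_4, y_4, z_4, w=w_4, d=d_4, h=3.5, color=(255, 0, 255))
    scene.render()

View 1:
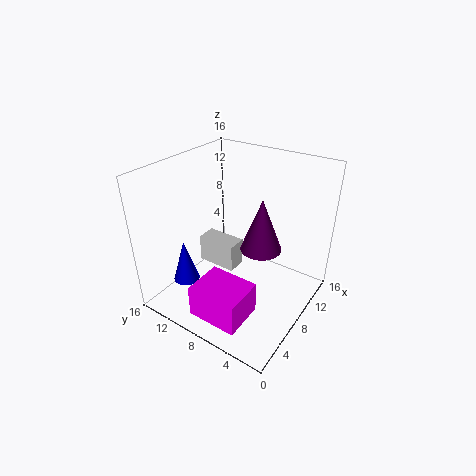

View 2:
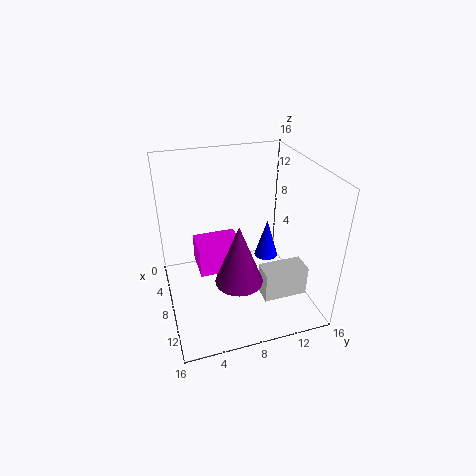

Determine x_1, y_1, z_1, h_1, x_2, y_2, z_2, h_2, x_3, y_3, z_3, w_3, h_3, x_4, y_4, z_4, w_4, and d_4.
x_1 = 4.5, y_1 = 13, z_1 = 2.5, h_1 = 5, x_2 = 11.5, y_2 = 7, z_2 = 5, h_2 = 6.5, x_3 = 9.5, y_3 = 10, z_3 = 1.5, w_3 = 2.5, h_3 = 3.5, x_4 = 1, y_4 = 4, z_4 = 1.5, w_4 = 4.5, d_4 = 5.5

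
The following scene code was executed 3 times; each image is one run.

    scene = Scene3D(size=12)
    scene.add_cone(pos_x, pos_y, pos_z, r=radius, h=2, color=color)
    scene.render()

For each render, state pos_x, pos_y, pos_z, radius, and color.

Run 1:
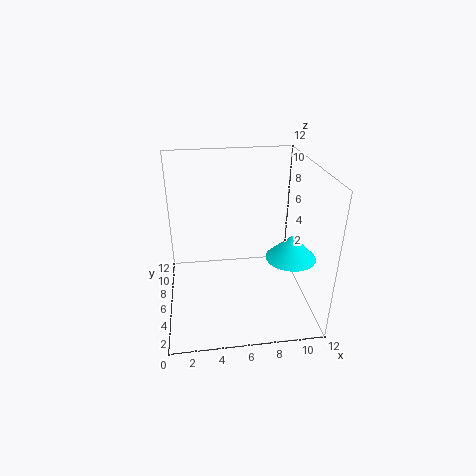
pos_x = 10, pos_y = 4, pos_z = 5, radius = 2, color = 'cyan'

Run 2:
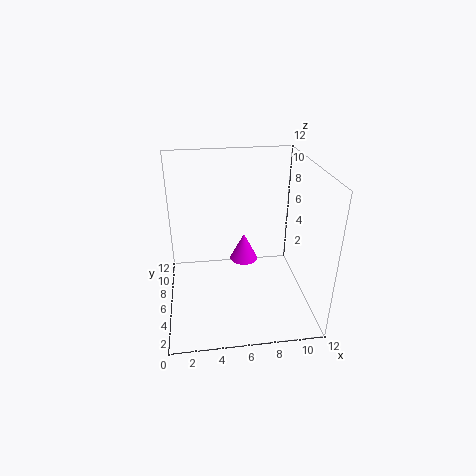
pos_x = 6, pos_y = 3, pos_z = 6, radius = 1, color = 'magenta'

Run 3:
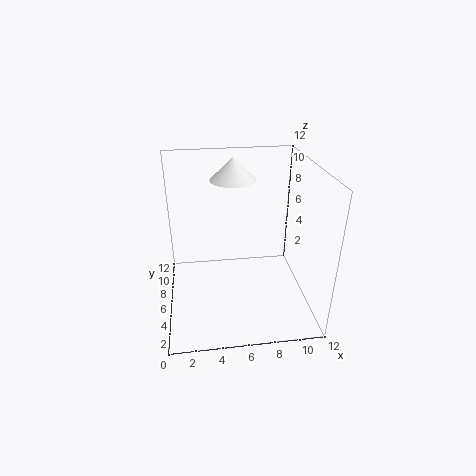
pos_x = 6, pos_y = 9, pos_z = 10, radius = 2, color = 'white'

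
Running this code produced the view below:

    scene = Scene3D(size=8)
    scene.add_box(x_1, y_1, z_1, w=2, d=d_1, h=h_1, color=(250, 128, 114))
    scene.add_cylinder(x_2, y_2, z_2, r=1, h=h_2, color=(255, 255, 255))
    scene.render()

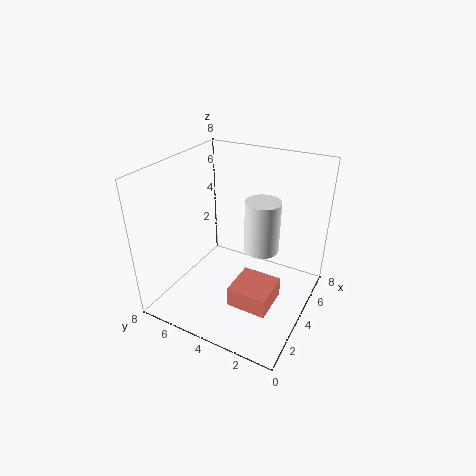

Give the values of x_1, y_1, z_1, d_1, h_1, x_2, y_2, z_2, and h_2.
x_1 = 1
y_1 = 1
z_1 = 2
d_1 = 2
h_1 = 1
x_2 = 5
y_2 = 3
z_2 = 3
h_2 = 3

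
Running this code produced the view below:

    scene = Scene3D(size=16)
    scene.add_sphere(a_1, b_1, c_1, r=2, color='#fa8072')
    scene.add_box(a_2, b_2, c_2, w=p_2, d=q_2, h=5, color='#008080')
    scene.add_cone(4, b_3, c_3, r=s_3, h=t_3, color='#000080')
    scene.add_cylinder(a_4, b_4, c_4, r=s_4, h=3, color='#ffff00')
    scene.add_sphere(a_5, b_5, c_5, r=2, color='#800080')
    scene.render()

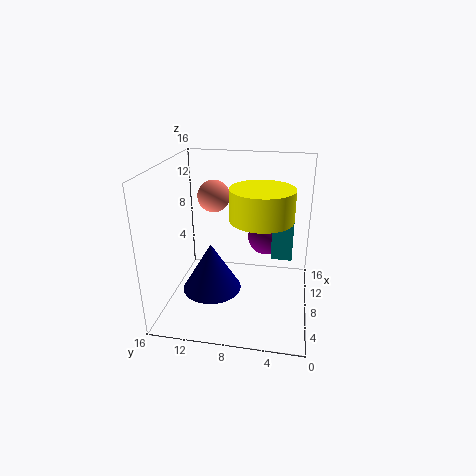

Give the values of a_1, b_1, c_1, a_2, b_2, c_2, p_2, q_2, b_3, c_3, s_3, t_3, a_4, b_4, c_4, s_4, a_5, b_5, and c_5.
a_1 = 13; b_1 = 12; c_1 = 11; a_2 = 4; b_2 = 2; c_2 = 8; p_2 = 3; q_2 = 2; b_3 = 10; c_3 = 4; s_3 = 3; t_3 = 5; a_4 = 4; b_4 = 5; c_4 = 12; s_4 = 3; a_5 = 9; b_5 = 5; c_5 = 8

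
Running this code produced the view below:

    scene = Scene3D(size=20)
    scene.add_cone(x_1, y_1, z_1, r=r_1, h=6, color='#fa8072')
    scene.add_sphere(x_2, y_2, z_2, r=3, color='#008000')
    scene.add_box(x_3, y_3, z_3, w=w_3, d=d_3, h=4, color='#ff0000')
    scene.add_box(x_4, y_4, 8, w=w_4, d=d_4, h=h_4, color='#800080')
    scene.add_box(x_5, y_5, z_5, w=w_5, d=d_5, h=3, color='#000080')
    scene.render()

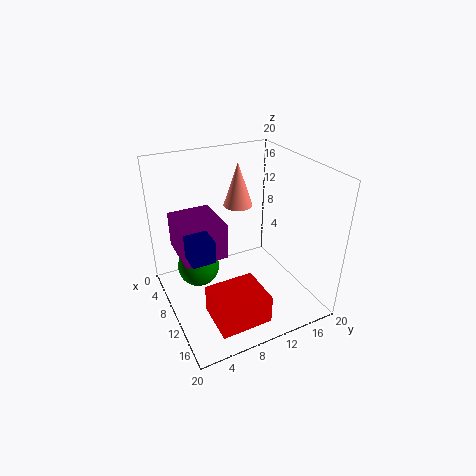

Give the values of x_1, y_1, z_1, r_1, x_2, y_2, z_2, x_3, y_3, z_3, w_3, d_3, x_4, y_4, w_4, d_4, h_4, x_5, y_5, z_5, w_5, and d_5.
x_1 = 8, y_1 = 11, z_1 = 14, r_1 = 2, x_2 = 7, y_2 = 5, z_2 = 5, x_3 = 12, y_3 = 4, z_3 = 1, w_3 = 6, d_3 = 7, x_4 = 4, y_4 = 2, w_4 = 7, d_4 = 6, h_4 = 5, x_5 = 10, y_5 = 2, z_5 = 10, w_5 = 4, d_5 = 3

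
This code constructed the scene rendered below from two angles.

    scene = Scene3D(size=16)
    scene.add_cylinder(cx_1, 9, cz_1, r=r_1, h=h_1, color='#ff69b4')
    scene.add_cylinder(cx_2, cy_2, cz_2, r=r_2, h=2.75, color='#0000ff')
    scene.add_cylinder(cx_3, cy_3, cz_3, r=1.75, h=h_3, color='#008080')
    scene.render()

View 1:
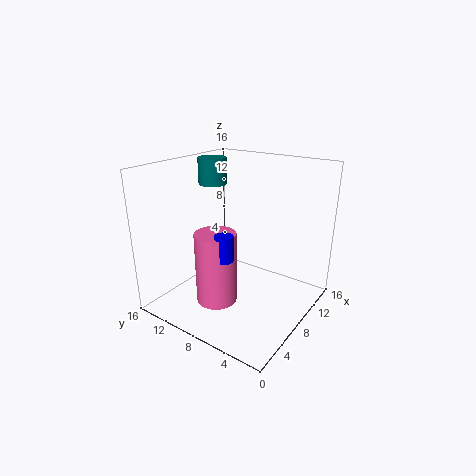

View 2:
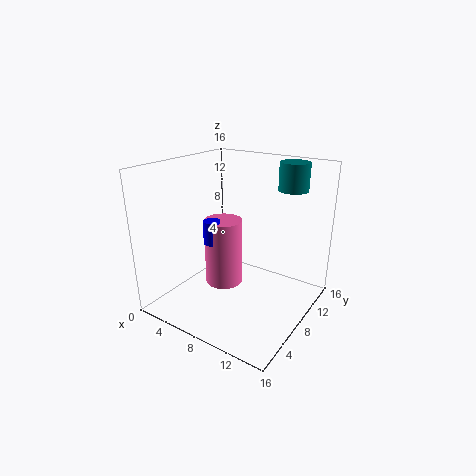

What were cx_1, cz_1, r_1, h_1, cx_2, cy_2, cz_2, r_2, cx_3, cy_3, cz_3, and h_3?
cx_1 = 5.25, cz_1 = 1.25, r_1 = 2.25, h_1 = 8, cx_2 = 4.75, cy_2 = 7.5, cz_2 = 6.75, r_2 = 1, cx_3 = 11.5, cy_3 = 14.25, cz_3 = 12.5, h_3 = 3.25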